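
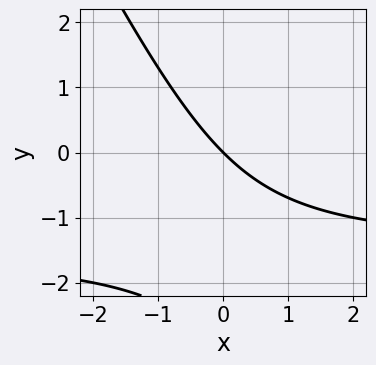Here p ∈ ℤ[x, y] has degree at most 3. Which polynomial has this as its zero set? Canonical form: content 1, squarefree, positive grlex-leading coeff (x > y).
(a) The degree is 2 — the shape is more complex than any degree-1 curve.
(b) Reading off the gridlines: one y-axis crossing is at y = 0; it meets the x-axis at x = 0 (among the integer gridlines).
(c) Solving for integer coefficients yields p as stated.

2*x*y + y^2 + 3*x + 3*y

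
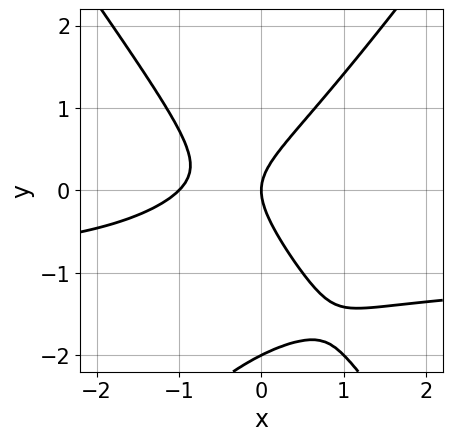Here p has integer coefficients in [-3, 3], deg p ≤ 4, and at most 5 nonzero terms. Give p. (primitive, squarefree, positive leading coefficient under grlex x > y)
2*x^2*y - y^3 + 2*x^2 - 2*y^2 + 2*x

First, the degree is 3 — a generic line meets the curve in up to 3 points.
Then, reading off the gridlines: among the integer gridlines, it crosses the y-axis at y ∈ {-2, 0}; the x-axis gridline crossings are at x ∈ {-1, 0}.
Finally, solving for integer coefficients yields p as stated.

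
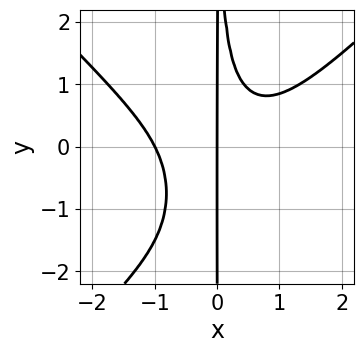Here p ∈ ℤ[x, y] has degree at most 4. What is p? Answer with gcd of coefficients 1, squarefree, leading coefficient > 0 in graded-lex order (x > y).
2*x^4 - 2*x^2*y^2 - 3*x^2*y + 2*x

(a) deg p = 4.
(b) Against the integer gridlines: the visible y-axis segment lies entirely on the curve; among the integer gridlines, it crosses the x-axis at x ∈ {-1, 0}.
(c) Putting this together gives p.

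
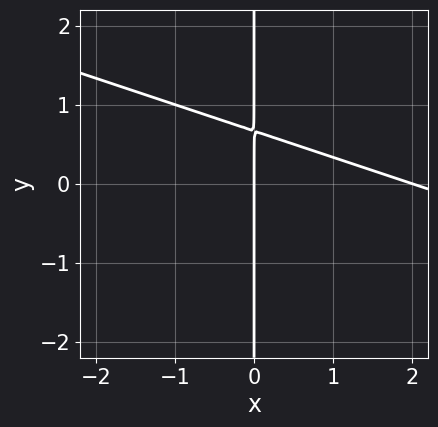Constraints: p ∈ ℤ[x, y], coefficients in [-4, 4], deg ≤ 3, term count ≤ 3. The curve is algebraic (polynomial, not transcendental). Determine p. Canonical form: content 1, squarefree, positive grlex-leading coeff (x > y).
x^2 + 3*x*y - 2*x

(a) The degree is 2 — the shape is more complex than any degree-1 curve.
(b) Checking where it meets the axes: the x-axis gridline crossings are at x ∈ {0, 2}; every point of the y-axis in the box is on the curve.
(c) These observations pin down the coefficients.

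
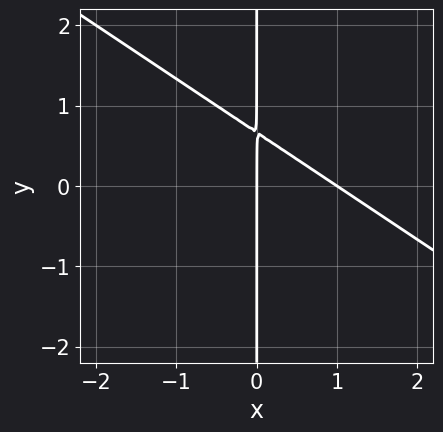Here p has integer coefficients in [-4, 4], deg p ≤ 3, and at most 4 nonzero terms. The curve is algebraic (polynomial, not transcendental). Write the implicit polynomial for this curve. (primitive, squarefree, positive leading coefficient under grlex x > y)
First, degree: the shape is more complex than any degree-1 curve, so deg p = 2.
Next, against the integer gridlines: the x-axis gridline crossings are at x ∈ {0, 1}; every point of the y-axis in the box is on the curve.
Finally, these observations pin down the coefficients.

2*x^2 + 3*x*y - 2*x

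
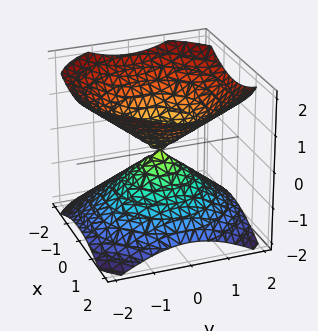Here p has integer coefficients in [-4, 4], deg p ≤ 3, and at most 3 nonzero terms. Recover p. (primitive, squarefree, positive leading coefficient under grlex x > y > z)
The picture has 2 separate pieces. Treating them together as one polynomial.
deg p = 2. A double cone through the origin; a quadric.
Symmetries: it's symmetric under z → −z, forcing even powers of z; the z-axis is an axis of rotation, so x and y enter only as x² + y².
Observable constraints: it crosses the x-axis at the gridline x = 0; a circular section at z = -1 has radius between 1 and 2.
These observations pin down the coefficients.

2*x^2 + 2*y^2 - 3*z^2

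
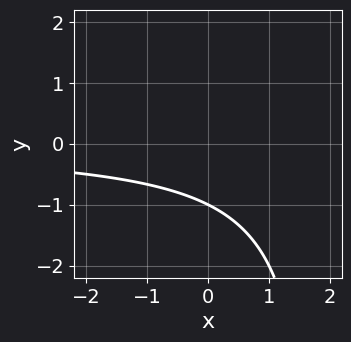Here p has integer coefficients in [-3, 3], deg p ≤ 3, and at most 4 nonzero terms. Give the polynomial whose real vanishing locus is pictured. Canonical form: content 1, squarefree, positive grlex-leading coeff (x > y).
(a) Degree: a generic line meets the curve in up to 2 points, so deg p = 2.
(b) From the visible intercepts: no x-intercept at any integer in the box; it meets the y-axis at y = -1 (among the integer gridlines).
(c) Solving for integer coefficients yields p as stated.

x*y - 2*y - 2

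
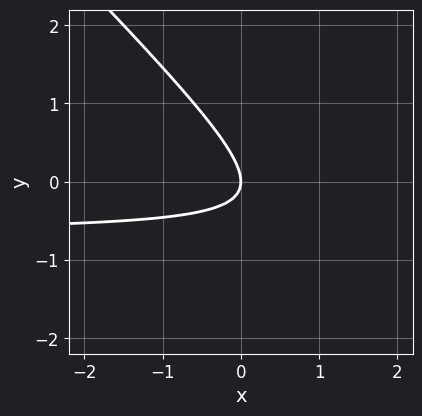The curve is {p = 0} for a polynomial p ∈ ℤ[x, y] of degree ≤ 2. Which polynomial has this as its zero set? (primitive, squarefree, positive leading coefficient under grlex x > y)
3*x*y + 3*y^2 + 2*x

First, degree: a generic line meets the curve in up to 2 points, so deg p = 2.
Then, from the axis intercepts and sections: one x-axis crossing is at x = 0; it crosses the y-axis at the gridline y = 0.
Finally, fitting integer coefficients to these (and the overall shape) gives p.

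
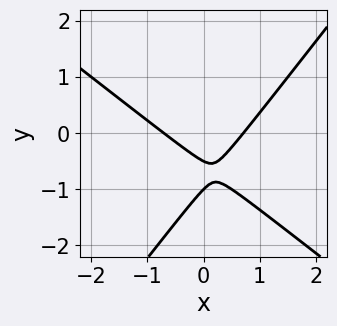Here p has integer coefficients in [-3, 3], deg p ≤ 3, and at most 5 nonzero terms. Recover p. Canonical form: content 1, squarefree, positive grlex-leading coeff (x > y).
Degree: the shape is more complex than any degree-1 curve, so deg p = 2.
Against the integer gridlines: it crosses the y-axis at the gridline y = -1.
These observations pin down the coefficients.

2*x^2 + x*y - 2*y^2 - 3*y - 1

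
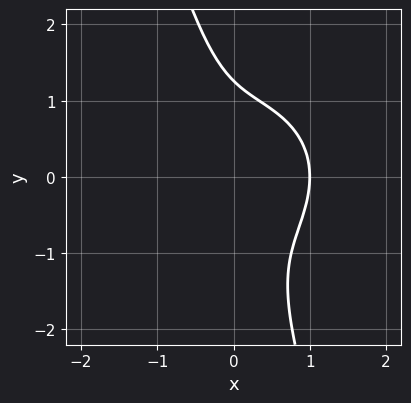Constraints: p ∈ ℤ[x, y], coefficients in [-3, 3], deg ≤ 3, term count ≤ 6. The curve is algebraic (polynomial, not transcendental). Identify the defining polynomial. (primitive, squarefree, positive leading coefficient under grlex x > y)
3*x^3 + 3*x*y^2 + y^3 - x^2 - 2

(a) Degree: a generic line meets the curve in up to 3 points, so deg p = 3.
(b) From the visible intercepts: one x-axis crossing is at x = 1.
(c) Together with the visible shape, these determine p as stated.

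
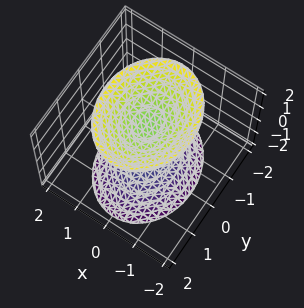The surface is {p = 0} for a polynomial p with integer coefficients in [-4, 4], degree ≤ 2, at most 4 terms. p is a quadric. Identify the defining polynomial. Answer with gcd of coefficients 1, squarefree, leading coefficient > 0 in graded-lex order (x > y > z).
1. There are 2 components. Treating them together as one polynomial.
2. The degree is 2 — two sheets facing apart; a quadric.
3. Symmetries: it's symmetric under y → −y, forcing even powers of y; it's symmetric under z → −z, forcing even powers of z; the x ↦ −x reflection is a symmetry, so x appears only in even powers.
4. Reading off the gridlines: the surface avoids every integer x-axis point in the box; no y-intercept at any integer in the box.
5. Solving for integer coefficients yields p as stated.

3*x^2 + 2*y^2 - 2*z^2 + 3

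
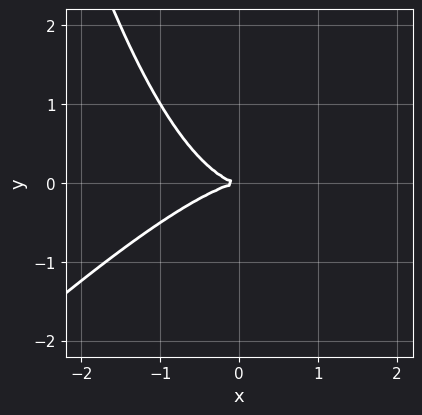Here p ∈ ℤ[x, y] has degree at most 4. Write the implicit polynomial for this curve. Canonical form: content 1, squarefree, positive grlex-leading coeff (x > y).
Degree: the shape is more complex than any degree-2 curve, so deg p = 3.
From the axis intercepts and sections: it crosses the y-axis at the gridline y = 0; it meets the x-axis at x = 0 (among the integer gridlines).
Together with the visible shape, these determine p as stated.

x^3 - x^2*y + 2*y^2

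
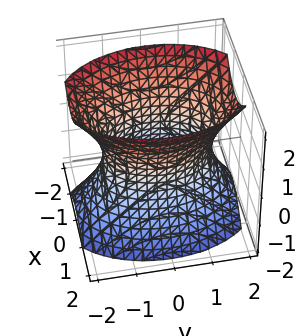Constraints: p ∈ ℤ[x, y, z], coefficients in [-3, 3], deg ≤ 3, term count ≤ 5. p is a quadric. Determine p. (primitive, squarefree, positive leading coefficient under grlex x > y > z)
2*x^2 + y^2 - z^2 - 2

(a) Degree: one connected sheet with a waist; a quadric, so deg p = 2.
(b) Symmetries: the x ↦ −x reflection is a symmetry, so x appears only in even powers; the z ↦ −z reflection is a symmetry, so z appears only in even powers; it's symmetric under y → −y, forcing even powers of y.
(c) Checking where it meets the axes: it misses every integer gridline on the z-axis; the x-axis gridline crossings are at x ∈ {-1, 1}.
(d) Putting this together gives p.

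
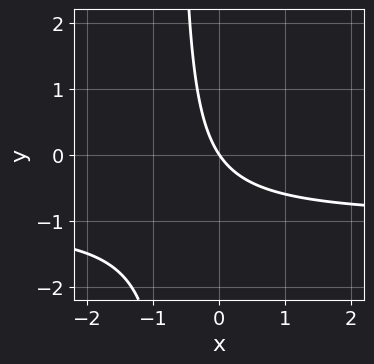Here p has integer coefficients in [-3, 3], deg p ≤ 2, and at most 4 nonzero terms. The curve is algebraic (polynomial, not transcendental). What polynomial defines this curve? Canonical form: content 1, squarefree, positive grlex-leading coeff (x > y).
The degree is 2 — the shape is more complex than any degree-1 curve.
Reading off the gridlines: it crosses the y-axis at the gridline y = 0; one x-axis crossing is at x = 0.
Together with the visible shape, these determine p as stated.

3*x*y + 3*x + 2*y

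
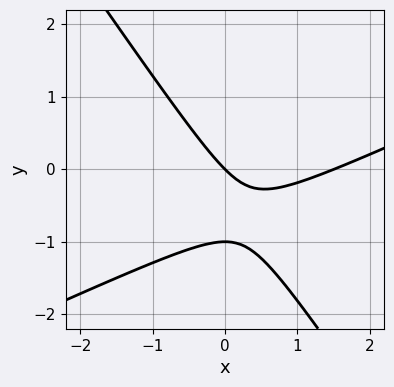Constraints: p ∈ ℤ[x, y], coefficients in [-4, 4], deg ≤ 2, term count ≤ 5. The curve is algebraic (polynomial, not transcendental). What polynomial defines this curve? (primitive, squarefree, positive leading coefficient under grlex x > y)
First, degree: no degree-1 curve has this shape, so deg p = 2.
Then, reading off the gridlines: one x-axis crossing is at x = 0; the y-axis gridline crossings are at y ∈ {-1, 0}.
Finally, the integer polynomial consistent with all of this is the stated p.

2*x^2 - 3*x*y - 3*y^2 - 3*x - 3*y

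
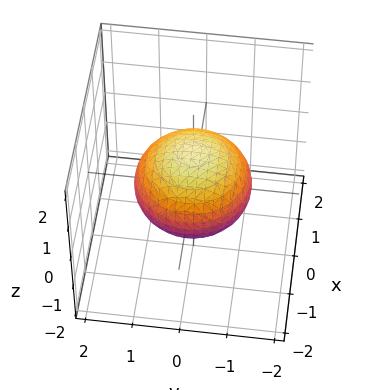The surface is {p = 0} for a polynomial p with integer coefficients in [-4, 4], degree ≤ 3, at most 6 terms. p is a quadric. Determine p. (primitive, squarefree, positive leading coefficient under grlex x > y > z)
deg p = 2.
Symmetries: the z-axis is an axis of rotation, so x and y enter only as x² + y²; it's symmetric under z → −z, forcing even powers of z.
Against the integer gridlines: a circular section at z = 0 has radius between 1 and 2; the z-axis gridline crossings are at z ∈ {-1, 1}.
These observations pin down the coefficients.

2*x^2 + 2*y^2 + 3*z^2 - 3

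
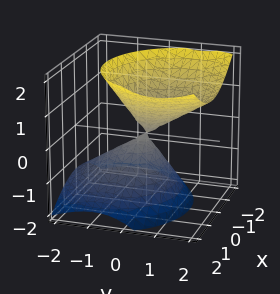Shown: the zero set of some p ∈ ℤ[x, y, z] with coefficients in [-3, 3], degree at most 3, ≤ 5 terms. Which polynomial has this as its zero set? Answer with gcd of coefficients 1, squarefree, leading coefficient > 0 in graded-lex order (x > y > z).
x^2 + y^2 - y*z - z^2

deg p = 2. A generic line meets the surface in up to 2 points.
Reading off the gridlines: it crosses the x-axis at the gridline x = 0; it crosses the z-axis at the gridline z = 0; one y-axis crossing is at y = 0.
Fitting integer coefficients to these (and the overall shape) gives p.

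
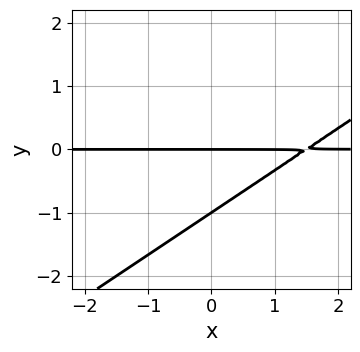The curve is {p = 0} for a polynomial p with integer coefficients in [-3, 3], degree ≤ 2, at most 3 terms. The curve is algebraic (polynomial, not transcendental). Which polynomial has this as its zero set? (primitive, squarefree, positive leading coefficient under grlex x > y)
2*x*y - 3*y^2 - 3*y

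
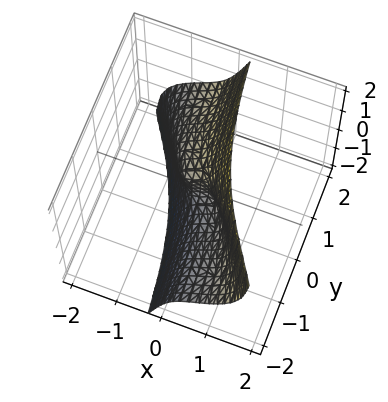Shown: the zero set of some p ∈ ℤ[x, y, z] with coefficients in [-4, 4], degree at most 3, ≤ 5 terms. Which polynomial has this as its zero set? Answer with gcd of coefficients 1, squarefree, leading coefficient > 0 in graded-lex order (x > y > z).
2*x^3 + 3*x*y*z + 3*x*z^2 - z^3 + y

(a) deg p = 3. The shape is more complex than any degree-2 surface.
(b) Observable constraints: it meets the y-axis at y = 0 (among the integer gridlines); it crosses the z-axis at the gridline z = 0; it crosses the x-axis at the gridline x = 0.
(c) Putting this together gives p.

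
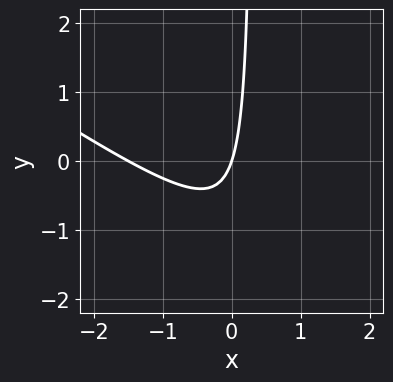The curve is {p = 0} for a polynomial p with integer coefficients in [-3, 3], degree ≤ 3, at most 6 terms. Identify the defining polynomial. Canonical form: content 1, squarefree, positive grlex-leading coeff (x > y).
2*x^2 + 3*x*y + 3*x - y

deg p = 2. No degree-1 curve has this shape.
From the axis intercepts and sections: it crosses the y-axis at the gridline y = 0; it meets the x-axis at x = 0 (among the integer gridlines).
Together with the visible shape, these determine p as stated.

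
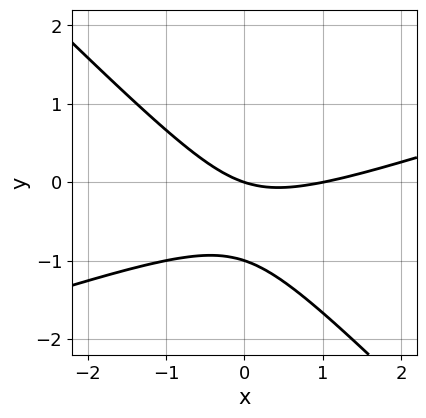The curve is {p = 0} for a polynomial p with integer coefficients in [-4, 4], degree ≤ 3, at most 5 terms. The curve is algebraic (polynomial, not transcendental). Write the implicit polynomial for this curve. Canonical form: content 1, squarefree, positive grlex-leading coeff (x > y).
x^2 - 2*x*y - 3*y^2 - x - 3*y

(a) Degree: the shape is more complex than any degree-1 curve, so deg p = 2.
(b) Against the integer gridlines: among the integer gridlines, it crosses the y-axis at y ∈ {-1, 0}; among the integer gridlines, it crosses the x-axis at x ∈ {0, 1}.
(c) Fitting integer coefficients to these (and the overall shape) gives p.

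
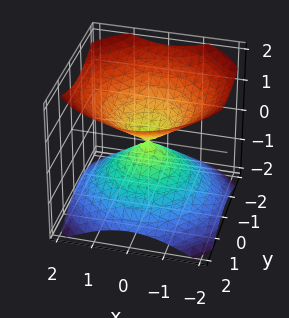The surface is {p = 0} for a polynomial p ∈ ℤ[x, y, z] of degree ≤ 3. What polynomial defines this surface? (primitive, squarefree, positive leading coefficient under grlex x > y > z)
2*x^2 + 2*y^2 - 3*z^2

First, I count 2 distinct pieces. Treating them together as one polynomial.
Next, deg p = 2. A double cone through the origin; a quadric.
Next, symmetries: the z ↦ −z reflection is a symmetry, so z appears only in even powers; the z-axis is an axis of rotation, so x and y enter only as x² + y².
Next, observable constraints: it meets the y-axis at y = 0 (among the integer gridlines); a circular section at z = -1 has radius between 1 and 2; it meets the x-axis at x = 0 (among the integer gridlines); it crosses the z-axis at the gridline z = 0.
Finally, solving for integer coefficients yields p as stated.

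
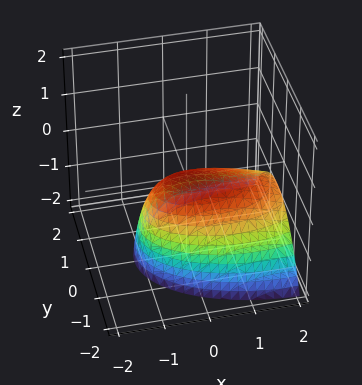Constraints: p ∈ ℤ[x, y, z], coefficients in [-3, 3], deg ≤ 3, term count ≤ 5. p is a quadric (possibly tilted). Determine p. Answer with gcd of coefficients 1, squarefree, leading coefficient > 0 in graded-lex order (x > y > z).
x^2 + 2*x*z + 3*y^2 + 3*z

deg p = 2. The shape is more complex than any degree-1 surface.
Observable constraints: one y-axis crossing is at y = 0; one z-axis crossing is at z = 0.
These observations pin down the coefficients.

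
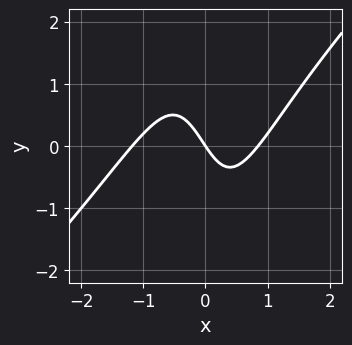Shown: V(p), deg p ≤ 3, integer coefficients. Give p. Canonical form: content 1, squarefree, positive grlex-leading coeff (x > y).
(a) Degree: no degree-2 curve has this shape, so deg p = 3.
(b) Reading off the gridlines: one x-axis crossing is at x = 0; one y-axis crossing is at y = 0.
(c) The integer polynomial consistent with all of this is the stated p.

3*x^3 - 3*x^2*y + x^2 - 3*x - 2*y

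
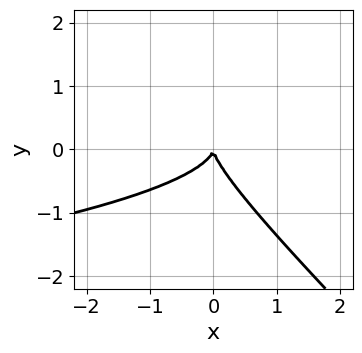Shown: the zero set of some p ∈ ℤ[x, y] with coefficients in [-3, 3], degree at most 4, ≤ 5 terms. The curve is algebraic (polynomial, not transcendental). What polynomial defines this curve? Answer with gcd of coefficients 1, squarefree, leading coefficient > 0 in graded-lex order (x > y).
3*x*y^2 + 3*y^3 + 2*x^2

1. deg p = 3. The shape is more complex than any degree-2 curve.
2. From the axis intercepts and sections: it crosses the y-axis at the gridline y = 0; it meets the x-axis at x = 0 (among the integer gridlines).
3. Together with the visible shape, these determine p as stated.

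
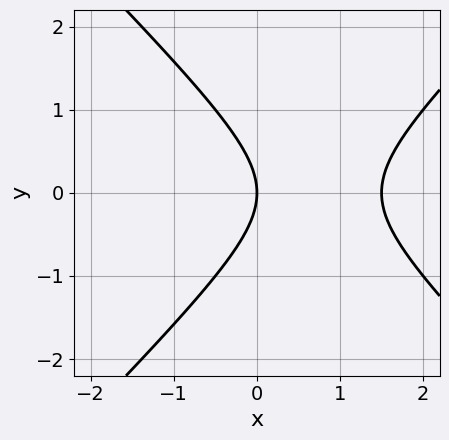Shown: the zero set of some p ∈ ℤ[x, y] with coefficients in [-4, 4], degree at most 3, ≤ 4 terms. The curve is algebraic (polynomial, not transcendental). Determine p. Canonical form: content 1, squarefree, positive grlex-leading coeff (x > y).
2*x^2 - 2*y^2 - 3*x

The degree is 2 — a generic line meets the curve in up to 2 points.
Symmetries: it's symmetric under y → −y, forcing even powers of y.
From the visible intercepts: one y-axis crossing is at y = 0; one x-axis crossing is at x = 0.
Fitting integer coefficients to these (and the overall shape) gives p.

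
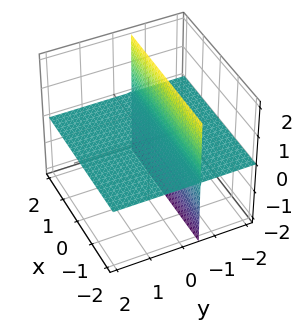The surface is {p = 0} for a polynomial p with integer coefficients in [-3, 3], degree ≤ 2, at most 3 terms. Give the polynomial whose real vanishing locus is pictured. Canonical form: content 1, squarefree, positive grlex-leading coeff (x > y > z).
I count 2 distinct pieces.
Degree: no degree-1 surface has this shape, so deg p = 2.
Observable constraints: every point of the x-axis in the box is on the surface; it meets the z-axis at z = 0 (among the integer gridlines); the visible y-axis segment lies entirely on the surface.
Assembling these constraints gives the stated polynomial.

2*y*z + z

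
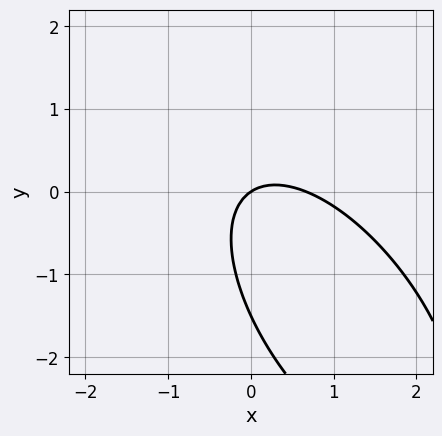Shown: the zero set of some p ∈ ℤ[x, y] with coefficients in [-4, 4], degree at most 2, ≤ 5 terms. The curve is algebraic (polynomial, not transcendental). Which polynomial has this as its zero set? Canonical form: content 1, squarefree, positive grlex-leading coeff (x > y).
3*x^2 + 3*x*y + 2*y^2 - 2*x + 3*y

1. deg p = 2. No degree-1 curve has this shape.
2. Observable constraints: it meets the x-axis at x = 0 (among the integer gridlines); one y-axis crossing is at y = 0.
3. Putting this together gives p.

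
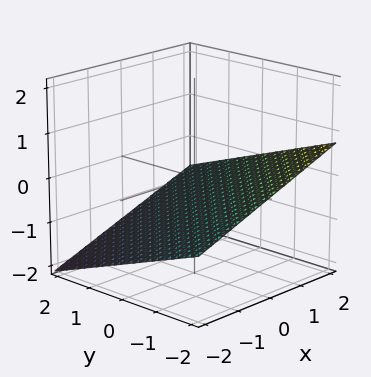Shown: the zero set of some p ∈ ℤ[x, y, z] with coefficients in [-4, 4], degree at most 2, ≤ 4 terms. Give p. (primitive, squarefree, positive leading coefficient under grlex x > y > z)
First, degree: the surface is flat (a plane), so deg p = 1.
Then, from the axis intercepts and sections: one y-axis crossing is at y = -2; one x-axis crossing is at x = 2.
Finally, the integer polynomial consistent with all of this is the stated p.

x - y - 3*z - 2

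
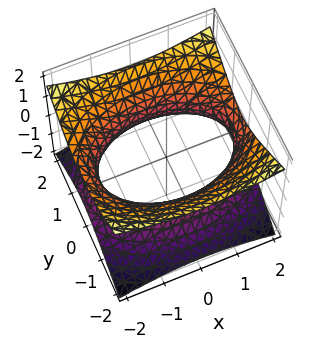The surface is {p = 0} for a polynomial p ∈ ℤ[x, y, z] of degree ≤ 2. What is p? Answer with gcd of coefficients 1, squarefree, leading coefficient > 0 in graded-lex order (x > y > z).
The degree is 2 — one connected sheet with a waist; a quadric.
Symmetries: the y ↦ −y reflection is a symmetry, so y appears only in even powers; it's symmetric under z → −z, forcing even powers of z; it's symmetric under x → −x, forcing even powers of x.
Observable constraints: the surface avoids every integer z-axis point in the box.
The integer polynomial consistent with all of this is the stated p.

x^2 + 2*y^2 - 3*z^2 - 3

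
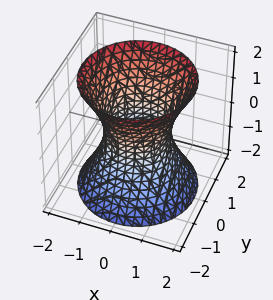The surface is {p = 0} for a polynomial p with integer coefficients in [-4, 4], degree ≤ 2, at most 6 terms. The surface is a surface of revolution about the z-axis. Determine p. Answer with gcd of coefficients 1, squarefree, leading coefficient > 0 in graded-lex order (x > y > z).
1. The degree is 2 — no degree-1 surface has this shape.
2. Symmetry: the z-axis is an axis of rotation, so x and y enter only as x² + y².
3. Reading off the gridlines: no z-intercept at any integer in the box; the x-axis gridline crossings are at x ∈ {-1, 1}.
4. Solving for integer coefficients yields p as stated.

2*x^2 + 2*y^2 - z^2 - 2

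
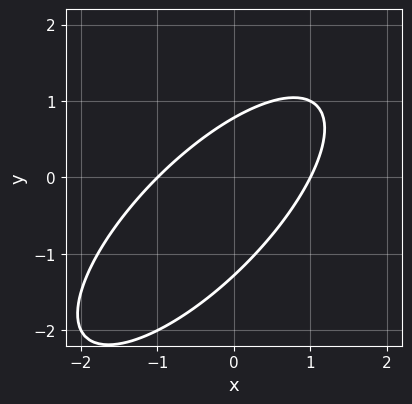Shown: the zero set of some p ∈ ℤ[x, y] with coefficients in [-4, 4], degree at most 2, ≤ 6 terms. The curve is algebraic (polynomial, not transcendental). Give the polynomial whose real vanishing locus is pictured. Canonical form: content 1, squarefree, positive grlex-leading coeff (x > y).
2*x^2 - 3*x*y + 2*y^2 + y - 2

deg p = 2.
From the visible intercepts: the x-axis gridline crossings are at x ∈ {-1, 1}.
The integer polynomial consistent with all of this is the stated p.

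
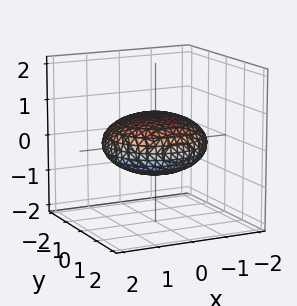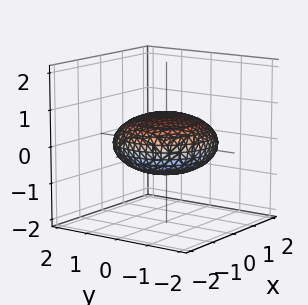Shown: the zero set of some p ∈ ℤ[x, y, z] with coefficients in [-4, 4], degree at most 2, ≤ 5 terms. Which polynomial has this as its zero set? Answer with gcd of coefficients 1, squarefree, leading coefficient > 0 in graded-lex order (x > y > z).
x^2 + y^2 + 3*z^2 - 2

(a) The degree is 2 — bounded and convex; a quadric.
(b) Symmetries: the surface is invariant under rotation about z: p = q(x² + y², z); the z ↦ −z reflection is a symmetry, so z appears only in even powers.
(c) Checking where it meets the axes: a circular section at z = 0 has radius between 1 and 2.
(d) Assembling these constraints gives the stated polynomial.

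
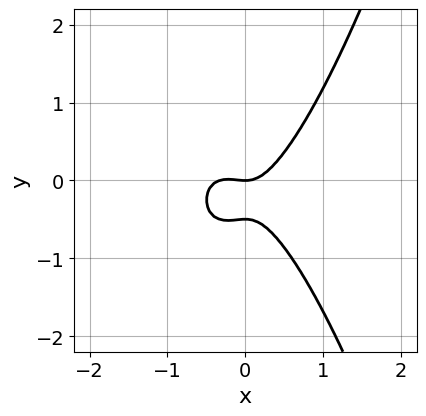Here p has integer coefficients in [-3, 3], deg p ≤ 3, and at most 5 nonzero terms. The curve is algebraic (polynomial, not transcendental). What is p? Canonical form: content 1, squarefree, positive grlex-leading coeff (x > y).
1. The degree is 3 — no degree-2 curve has this shape.
2. From the visible intercepts: one y-axis crossing is at y = 0; one x-axis crossing is at x = 0.
3. Assembling these constraints gives the stated polynomial.

3*x^3 + x^2 - 2*y^2 - y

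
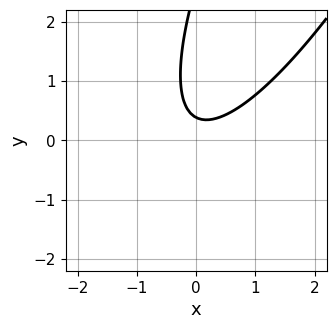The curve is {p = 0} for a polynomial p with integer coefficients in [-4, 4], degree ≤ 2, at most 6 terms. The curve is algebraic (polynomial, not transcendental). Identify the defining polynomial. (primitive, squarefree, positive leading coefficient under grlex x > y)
deg p = 2.
Checking where it meets the axes: it misses every integer gridline on the x-axis.
The integer polynomial consistent with all of this is the stated p.

3*x^2 - 3*x*y + y^2 - 3*y + 1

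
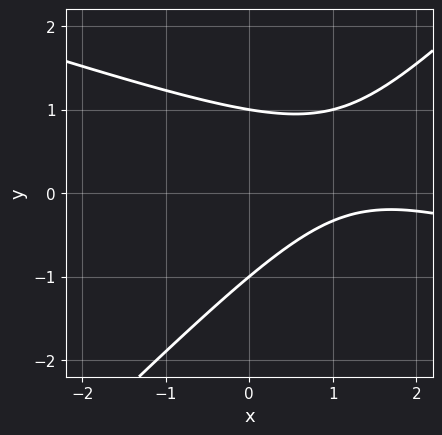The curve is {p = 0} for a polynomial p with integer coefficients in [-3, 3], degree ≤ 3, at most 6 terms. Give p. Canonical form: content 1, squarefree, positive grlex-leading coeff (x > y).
x^2 + 2*x*y - 3*y^2 - 3*x + 3

The degree is 2 — no degree-1 curve has this shape.
From the visible intercepts: the y-axis gridline crossings are at y ∈ {-1, 1}; the curve avoids every integer x-axis point in the box.
Putting this together gives p.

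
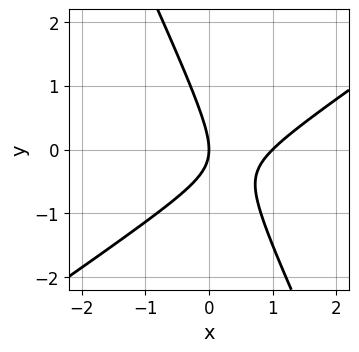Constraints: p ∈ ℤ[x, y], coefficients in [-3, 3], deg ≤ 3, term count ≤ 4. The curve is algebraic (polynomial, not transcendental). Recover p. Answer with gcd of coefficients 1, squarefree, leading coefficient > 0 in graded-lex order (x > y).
(a) The degree is 2 — a generic line meets the curve in up to 2 points.
(b) Checking where it meets the axes: the x-axis gridline crossings are at x ∈ {0, 1}; it crosses the y-axis at the gridline y = 0.
(c) These observations pin down the coefficients.

3*x^2 - 3*x*y - 2*y^2 - 3*x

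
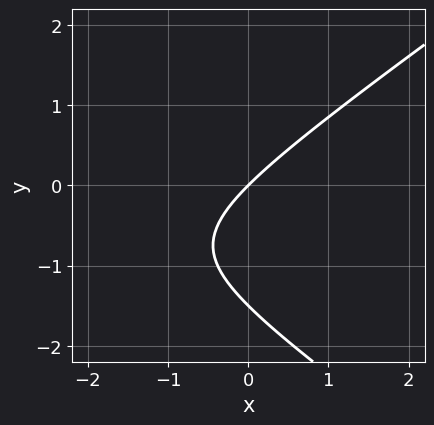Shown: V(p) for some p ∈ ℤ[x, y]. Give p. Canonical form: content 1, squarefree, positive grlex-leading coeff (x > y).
1. Degree: the shape is more complex than any degree-1 curve, so deg p = 2.
2. Observable constraints: one x-axis crossing is at x = 0; it meets the y-axis at y = 0 (among the integer gridlines).
3. Fitting integer coefficients to these (and the overall shape) gives p.

x^2 - 2*y^2 + 3*x - 3*y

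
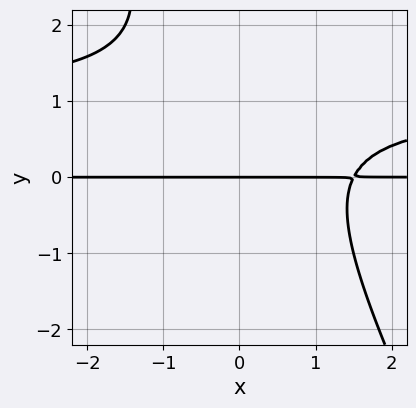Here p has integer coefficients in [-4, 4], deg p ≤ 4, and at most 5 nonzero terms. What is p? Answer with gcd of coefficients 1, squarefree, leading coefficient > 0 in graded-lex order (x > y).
2*x*y^2 + y^3 - 2*x*y - 2*y^2 + 3*y

Degree: no degree-2 curve has this shape, so deg p = 3.
Against the integer gridlines: it crosses the y-axis at the gridline y = 0; every point of the x-axis in the box is on the curve.
Putting this together gives p.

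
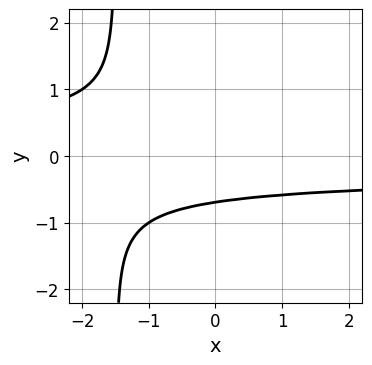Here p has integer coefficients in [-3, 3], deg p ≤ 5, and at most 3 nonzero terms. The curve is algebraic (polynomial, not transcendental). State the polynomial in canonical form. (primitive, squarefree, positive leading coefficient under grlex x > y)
(a) deg p = 4.
(b) Against the integer gridlines: it misses every integer gridline on the x-axis.
(c) Solving for integer coefficients yields p as stated.

2*x*y^3 + 3*y^3 + 1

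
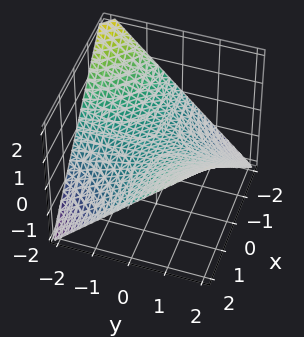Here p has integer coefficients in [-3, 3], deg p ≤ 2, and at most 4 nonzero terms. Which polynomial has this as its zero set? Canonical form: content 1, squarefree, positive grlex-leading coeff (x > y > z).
(a) deg p = 2.
(b) From the axis intercepts and sections: it crosses the z-axis at the gridline z = 0; every point of the y-axis in the box is on the surface; the visible x-axis segment lies entirely on the surface.
(c) Matching integer coefficients to the picture gives p.

x*y - 2*z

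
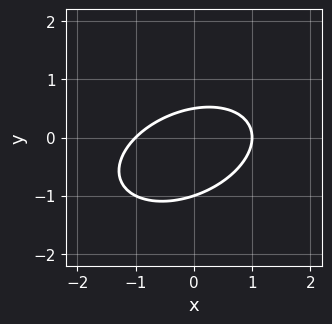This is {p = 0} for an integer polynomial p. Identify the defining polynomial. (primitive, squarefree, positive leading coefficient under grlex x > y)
x^2 - x*y + 2*y^2 + y - 1

deg p = 2. No degree-1 curve has this shape.
Observable constraints: one y-axis crossing is at y = -1; the x-axis gridline crossings are at x ∈ {-1, 1}.
These observations pin down the coefficients.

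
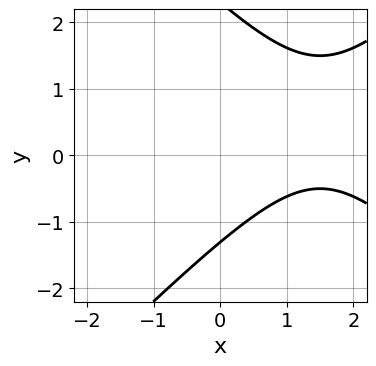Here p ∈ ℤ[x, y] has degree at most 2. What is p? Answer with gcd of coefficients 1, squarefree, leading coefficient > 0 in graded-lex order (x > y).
deg p = 2.
From the axis intercepts and sections: no x-intercept at any integer in the box.
Together with the visible shape, these determine p as stated.

x^2 - y^2 - 3*x + y + 3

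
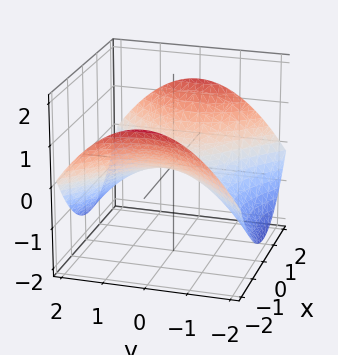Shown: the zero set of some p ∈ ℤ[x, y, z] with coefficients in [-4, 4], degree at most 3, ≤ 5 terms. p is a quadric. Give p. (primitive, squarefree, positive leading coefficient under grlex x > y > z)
x^2 - y^2 - 3*z

First, the degree is 2 — a saddle surface; a quadric.
Next, symmetries: it's symmetric under y → −y, forcing even powers of y; it's symmetric under x → −x, forcing even powers of x.
Then, from the visible intercepts: it crosses the z-axis at the gridline z = 0; one x-axis crossing is at x = 0.
Finally, these observations pin down the coefficients.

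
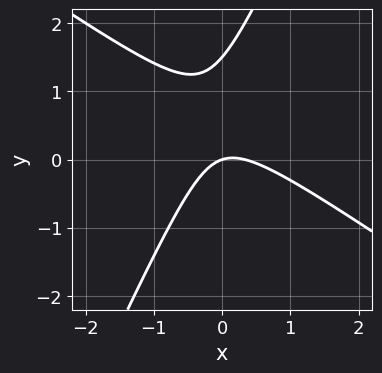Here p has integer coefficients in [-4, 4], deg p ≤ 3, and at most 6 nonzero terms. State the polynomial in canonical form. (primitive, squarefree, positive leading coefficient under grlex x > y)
3*x^2 + 3*x*y - 2*y^2 - x + 3*y

1. deg p = 2. A generic line meets the curve in up to 2 points.
2. Reading off the gridlines: it meets the x-axis at x = 0 (among the integer gridlines); it meets the y-axis at y = 0 (among the integer gridlines).
3. Solving for integer coefficients yields p as stated.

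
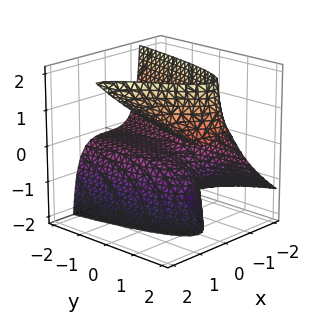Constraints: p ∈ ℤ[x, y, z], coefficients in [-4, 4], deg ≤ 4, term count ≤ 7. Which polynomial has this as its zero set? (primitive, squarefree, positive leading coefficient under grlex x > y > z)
2*x^3 - 3*x^2*z - 2*y*z + 3*z + 1

(a) The degree is 3 — a generic line meets the surface in up to 3 points.
(b) Reading off the gridlines: the surface avoids every integer y-axis point in the box.
(c) Fitting integer coefficients to these (and the overall shape) gives p.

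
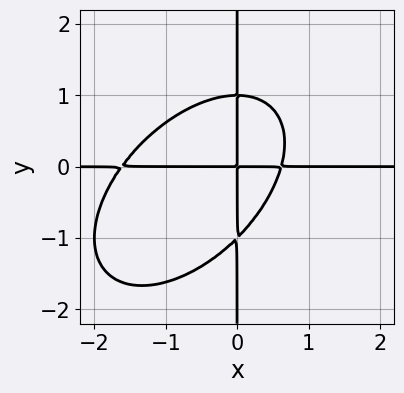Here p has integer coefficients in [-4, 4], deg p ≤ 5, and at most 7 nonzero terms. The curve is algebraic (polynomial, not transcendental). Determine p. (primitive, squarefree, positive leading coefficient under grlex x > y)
x^3*y - x^2*y^2 + x*y^3 + x^2*y - x*y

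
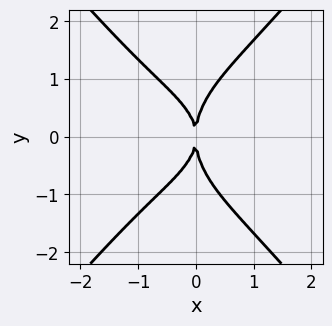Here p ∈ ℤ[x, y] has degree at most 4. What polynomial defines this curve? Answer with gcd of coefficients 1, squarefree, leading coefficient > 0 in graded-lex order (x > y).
2*x^4 - y^4 + x*y^2 + 3*x^2

(a) deg p = 4. The shape is more complex than any degree-3 curve.
(b) Symmetries: the y ↦ −y reflection is a symmetry, so y appears only in even powers.
(c) Reading off the gridlines: it meets the y-axis at y = 0 (among the integer gridlines); one x-axis crossing is at x = 0.
(d) Assembling these constraints gives the stated polynomial.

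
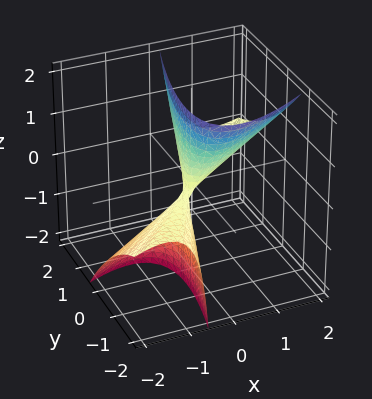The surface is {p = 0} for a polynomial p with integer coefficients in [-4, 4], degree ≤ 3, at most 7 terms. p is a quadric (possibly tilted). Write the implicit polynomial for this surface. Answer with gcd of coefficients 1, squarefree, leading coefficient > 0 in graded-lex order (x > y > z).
2*x^2 - 3*x*y - 3*x*z + y^2 - z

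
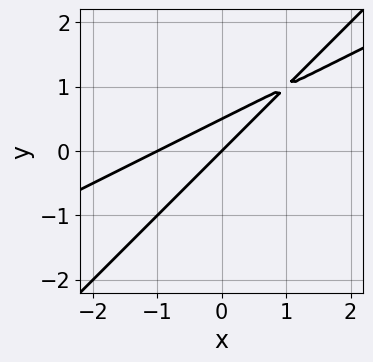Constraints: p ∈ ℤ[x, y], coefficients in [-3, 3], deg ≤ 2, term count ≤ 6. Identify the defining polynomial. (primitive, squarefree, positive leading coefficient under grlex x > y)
x^2 - 3*x*y + 2*y^2 + x - y

1. Degree: the shape is more complex than any degree-1 curve, so deg p = 2.
2. From the visible intercepts: among the integer gridlines, it crosses the x-axis at x ∈ {-1, 0}; it meets the y-axis at y = 0 (among the integer gridlines).
3. These observations pin down the coefficients.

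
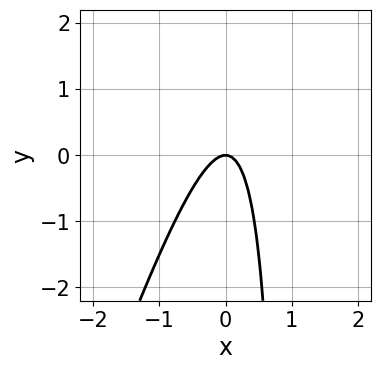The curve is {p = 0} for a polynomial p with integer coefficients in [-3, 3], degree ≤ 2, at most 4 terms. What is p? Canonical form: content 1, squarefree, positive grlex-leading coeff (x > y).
1. deg p = 2. No degree-1 curve has this shape.
2. Checking where it meets the axes: it crosses the x-axis at the gridline x = 0; it meets the y-axis at y = 0 (among the integer gridlines).
3. The integer polynomial consistent with all of this is the stated p.

3*x^2 - x*y + y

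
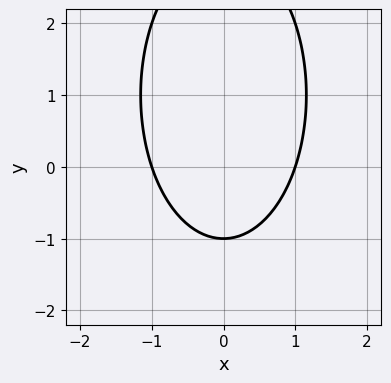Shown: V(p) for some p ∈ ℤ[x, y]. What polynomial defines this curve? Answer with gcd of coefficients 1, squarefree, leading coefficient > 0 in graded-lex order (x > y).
3*x^2 + y^2 - 2*y - 3

1. deg p = 2. A generic line meets the curve in up to 2 points.
2. Symmetries: it's symmetric under x → −x, forcing even powers of x.
3. Observable constraints: it crosses the y-axis at the gridline y = -1; among the integer gridlines, it crosses the x-axis at x ∈ {-1, 1}.
4. Assembling these constraints gives the stated polynomial.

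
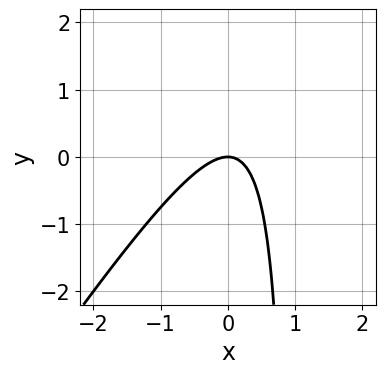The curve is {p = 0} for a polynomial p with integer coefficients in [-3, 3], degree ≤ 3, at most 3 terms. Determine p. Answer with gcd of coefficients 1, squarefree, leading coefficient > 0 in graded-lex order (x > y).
Degree: a generic line meets the curve in up to 2 points, so deg p = 2.
Observable constraints: it crosses the x-axis at the gridline x = 0; one y-axis crossing is at y = 0.
Matching integer coefficients to the picture gives p.

3*x^2 - 2*x*y + 2*y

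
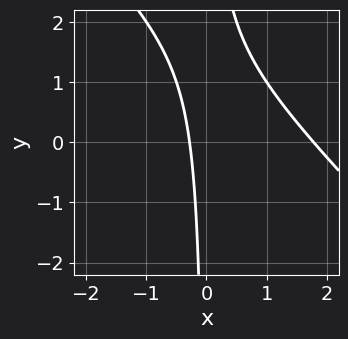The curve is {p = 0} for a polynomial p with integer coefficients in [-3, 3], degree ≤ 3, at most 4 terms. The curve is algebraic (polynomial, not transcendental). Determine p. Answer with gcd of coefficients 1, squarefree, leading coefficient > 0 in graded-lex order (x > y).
(a) deg p = 2. The shape is more complex than any degree-1 curve.
(b) From the axis intercepts and sections: it misses every integer gridline on the y-axis.
(c) These observations pin down the coefficients.

2*x^2 + 2*x*y - 3*x - 1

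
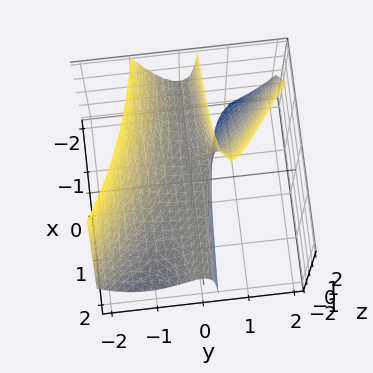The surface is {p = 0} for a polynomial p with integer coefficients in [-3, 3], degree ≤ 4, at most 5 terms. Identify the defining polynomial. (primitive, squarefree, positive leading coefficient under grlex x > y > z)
2*x*y^2 + 2*y^3 - 2*y*z + z

(a) The degree is 3 — no degree-2 surface has this shape.
(b) Checking where it meets the axes: one y-axis crossing is at y = 0; one z-axis crossing is at z = 0; every point of the x-axis in the box is on the surface.
(c) Assembling these constraints gives the stated polynomial.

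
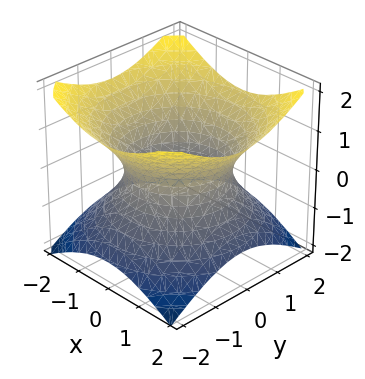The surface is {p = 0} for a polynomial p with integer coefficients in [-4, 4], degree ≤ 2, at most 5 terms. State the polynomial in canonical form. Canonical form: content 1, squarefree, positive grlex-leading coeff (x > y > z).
The degree is 2 — a generic line meets the surface in up to 2 points.
Symmetry: the z-axis is an axis of rotation, so x and y enter only as x² + y².
From the visible intercepts: a circular section at z = -1 has radius between 1 and 2; no z-intercept at any integer in the box.
These observations pin down the coefficients.

2*x^2 + 2*y^2 - 3*z^2 - 3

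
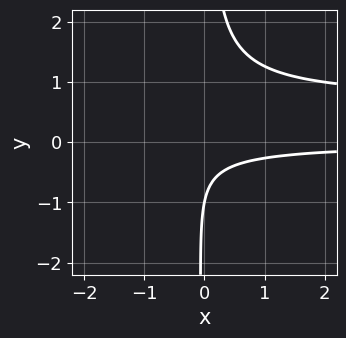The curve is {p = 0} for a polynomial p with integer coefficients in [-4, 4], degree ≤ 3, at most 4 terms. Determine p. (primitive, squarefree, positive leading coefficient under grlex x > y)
3*x*y^2 - 2*x*y - y - 1

(a) Degree: the shape is more complex than any degree-2 curve, so deg p = 3.
(b) Reading off the gridlines: the curve avoids every integer x-axis point in the box; it meets the y-axis at y = -1 (among the integer gridlines).
(c) Solving for integer coefficients yields p as stated.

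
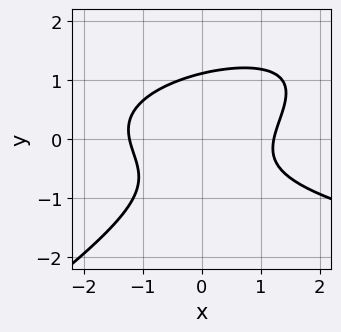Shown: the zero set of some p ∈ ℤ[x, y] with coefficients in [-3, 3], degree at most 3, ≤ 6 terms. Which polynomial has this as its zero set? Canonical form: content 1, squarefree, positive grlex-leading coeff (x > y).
First, degree: the shape is more complex than any degree-2 curve, so deg p = 3.
Finally, putting this together gives p.

2*x*y^2 - 3*y^3 - 2*x^2 + y + 3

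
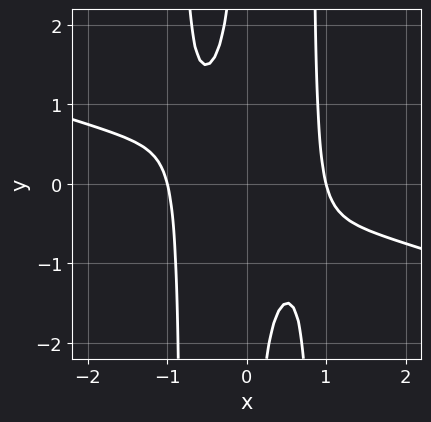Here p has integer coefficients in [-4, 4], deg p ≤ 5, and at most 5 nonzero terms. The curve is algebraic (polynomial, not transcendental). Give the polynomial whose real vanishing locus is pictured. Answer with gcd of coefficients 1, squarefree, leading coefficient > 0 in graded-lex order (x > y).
x^4 + 3*x^3*y - 2*x*y - 1

(a) Degree: the shape is more complex than any degree-3 curve, so deg p = 4.
(b) Against the integer gridlines: it misses every integer gridline on the y-axis; the x-axis gridline crossings are at x ∈ {-1, 1}.
(c) Assembling these constraints gives the stated polynomial.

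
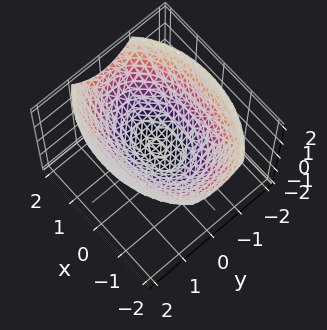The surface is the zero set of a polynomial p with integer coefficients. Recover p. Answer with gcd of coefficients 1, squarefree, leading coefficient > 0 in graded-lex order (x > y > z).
x^2 + 2*y^2 - 3*z

(a) Degree: a single bowl opening along one axis; a quadric, so deg p = 2.
(b) Symmetries: it's symmetric under y → −y, forcing even powers of y; it's symmetric under x → −x, forcing even powers of x.
(c) Checking where it meets the axes: one y-axis crossing is at y = 0; one z-axis crossing is at z = 0; one x-axis crossing is at x = 0.
(d) Fitting integer coefficients to these (and the overall shape) gives p.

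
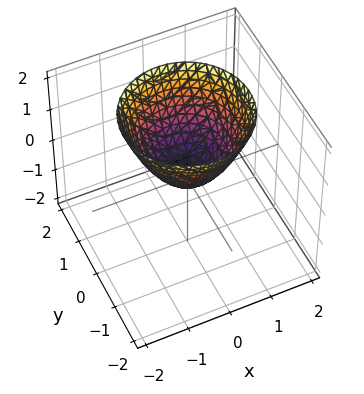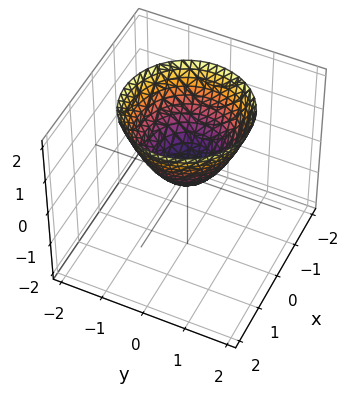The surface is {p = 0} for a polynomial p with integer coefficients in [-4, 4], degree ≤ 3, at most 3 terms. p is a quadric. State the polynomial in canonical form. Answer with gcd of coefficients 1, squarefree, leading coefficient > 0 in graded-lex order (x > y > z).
x^2 + y^2 - z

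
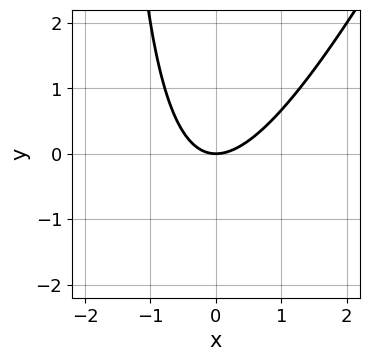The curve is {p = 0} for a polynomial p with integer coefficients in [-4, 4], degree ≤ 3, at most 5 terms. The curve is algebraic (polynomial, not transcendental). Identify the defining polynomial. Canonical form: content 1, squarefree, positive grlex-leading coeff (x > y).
2*x^2 - x*y - 2*y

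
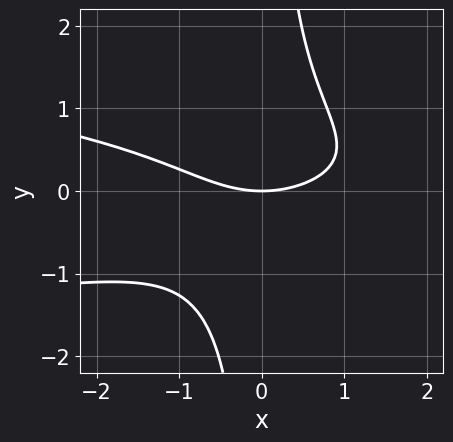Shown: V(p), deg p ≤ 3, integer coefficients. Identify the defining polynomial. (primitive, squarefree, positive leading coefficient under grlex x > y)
1. The degree is 3 — no degree-2 curve has this shape.
2. Reading off the gridlines: it meets the x-axis at x = 0 (among the integer gridlines); it crosses the y-axis at the gridline y = 0.
3. Putting this together gives p.

3*x*y^2 + x^2 - 3*y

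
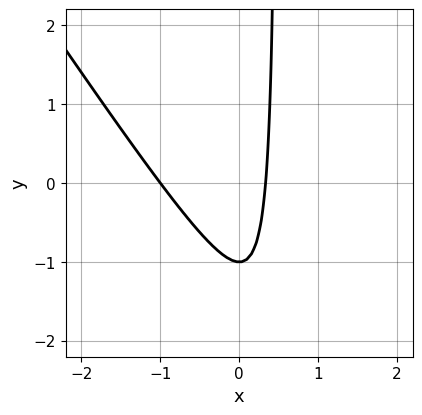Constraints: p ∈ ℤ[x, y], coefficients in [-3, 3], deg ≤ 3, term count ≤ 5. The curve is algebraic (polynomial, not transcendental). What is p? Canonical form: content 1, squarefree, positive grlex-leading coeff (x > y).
3*x^2 + 2*x*y + 2*x - y - 1

(a) The degree is 2 — a generic line meets the curve in up to 2 points.
(b) Against the integer gridlines: it meets the x-axis at x = -1 (among the integer gridlines); it meets the y-axis at y = -1 (among the integer gridlines).
(c) Putting this together gives p.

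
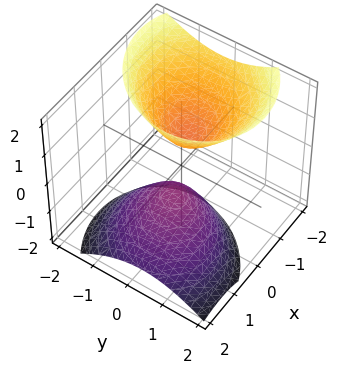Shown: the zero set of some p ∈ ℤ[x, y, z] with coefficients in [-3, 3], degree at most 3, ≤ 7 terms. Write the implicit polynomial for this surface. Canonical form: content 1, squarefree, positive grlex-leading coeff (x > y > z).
The picture has 2 separate pieces. Treating them together as one polynomial.
The degree is 2 — the shape is more complex than any degree-1 surface.
From the axis intercepts and sections: no y-intercept at any integer in the box; the surface avoids every integer x-axis point in the box.
Fitting integer coefficients to these (and the overall shape) gives p.

3*x^2 - x*y + 3*x*z + 3*y^2 - 2*z^2 + 1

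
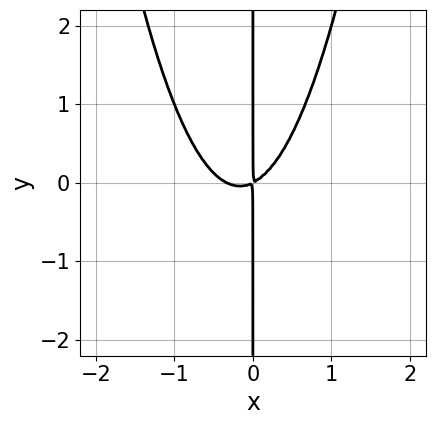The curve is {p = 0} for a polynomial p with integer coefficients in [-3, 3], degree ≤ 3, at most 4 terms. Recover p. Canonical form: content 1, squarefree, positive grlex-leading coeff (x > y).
3*x^3 + x^2 - 2*x*y

First, the degree is 3 — a generic line meets the curve in up to 3 points.
Next, checking where it meets the axes: every point of the y-axis in the box is on the curve.
Finally, the integer polynomial consistent with all of this is the stated p.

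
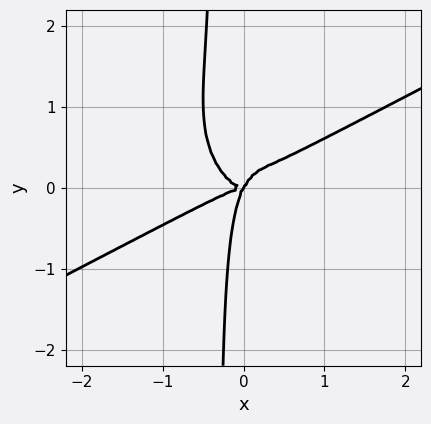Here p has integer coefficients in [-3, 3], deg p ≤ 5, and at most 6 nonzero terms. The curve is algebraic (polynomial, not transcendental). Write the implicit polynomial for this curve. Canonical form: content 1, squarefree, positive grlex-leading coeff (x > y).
2*x^4 - 3*x^3*y - 3*x*y^3 + 2*x*y^2 - y^3

First, deg p = 4. A generic line meets the curve in up to 4 points.
Then, from the visible intercepts: it crosses the x-axis at the gridline x = 0; one y-axis crossing is at y = 0.
Finally, solving for integer coefficients yields p as stated.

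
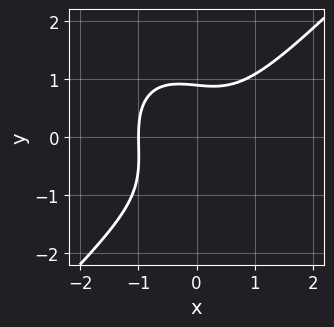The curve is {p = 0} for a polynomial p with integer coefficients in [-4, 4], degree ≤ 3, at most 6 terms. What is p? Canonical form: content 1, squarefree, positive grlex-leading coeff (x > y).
3*x^3 - x*y^2 - 2*y^3 - 2*y^2 + 3

1. The degree is 3 — a generic line meets the curve in up to 3 points.
2. Checking where it meets the axes: one x-axis crossing is at x = -1.
3. Together with the visible shape, these determine p as stated.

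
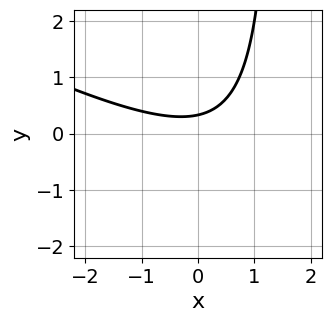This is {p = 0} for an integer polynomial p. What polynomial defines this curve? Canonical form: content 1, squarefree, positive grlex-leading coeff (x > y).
First, degree: no degree-1 curve has this shape, so deg p = 2.
Then, from the visible intercepts: no x-intercept at any integer in the box.
Finally, together with the visible shape, these determine p as stated.

x^2 + 2*x*y - 3*y + 1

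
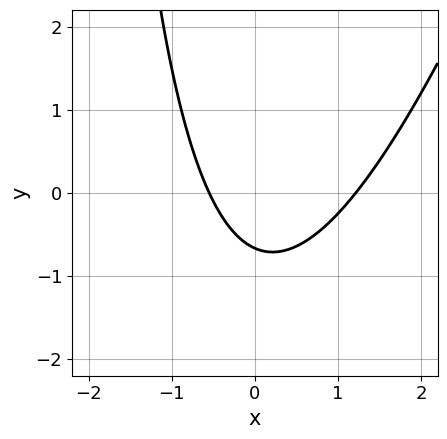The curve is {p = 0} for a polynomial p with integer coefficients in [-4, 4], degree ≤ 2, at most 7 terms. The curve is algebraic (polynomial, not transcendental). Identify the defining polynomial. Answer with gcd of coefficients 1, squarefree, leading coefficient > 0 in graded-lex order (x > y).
1. Degree: no degree-1 curve has this shape, so deg p = 2.
2. Putting this together gives p.

3*x^2 - x*y - 2*x - 3*y - 2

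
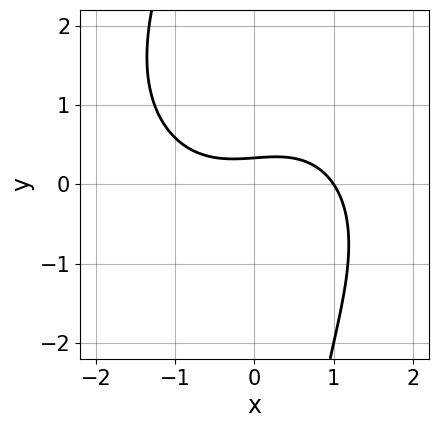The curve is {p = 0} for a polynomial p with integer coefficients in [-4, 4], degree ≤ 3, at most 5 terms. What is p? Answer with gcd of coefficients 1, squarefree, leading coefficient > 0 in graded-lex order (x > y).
x^3 + x*y^2 - x*y + 3*y - 1

deg p = 3. The shape is more complex than any degree-2 curve.
From the axis intercepts and sections: it crosses the x-axis at the gridline x = 1.
Fitting integer coefficients to these (and the overall shape) gives p.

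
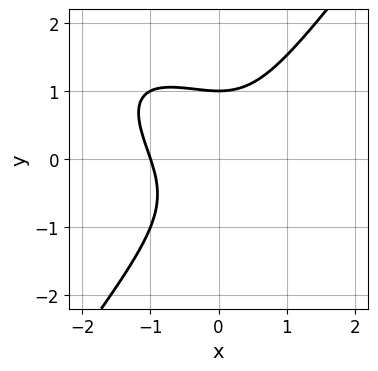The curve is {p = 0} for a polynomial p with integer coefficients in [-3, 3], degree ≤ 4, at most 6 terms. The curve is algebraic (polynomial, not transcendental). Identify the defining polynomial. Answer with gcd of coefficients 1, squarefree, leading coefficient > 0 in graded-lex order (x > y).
x^3 + x^2*y - y^3 + 1

deg p = 3. A generic line meets the curve in up to 3 points.
Observable constraints: it crosses the x-axis at the gridline x = -1; one y-axis crossing is at y = 1.
Together with the visible shape, these determine p as stated.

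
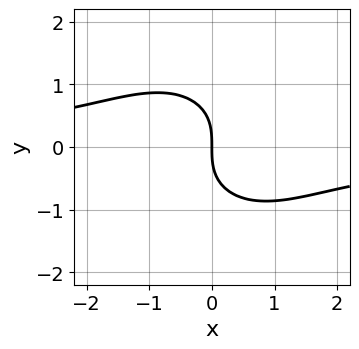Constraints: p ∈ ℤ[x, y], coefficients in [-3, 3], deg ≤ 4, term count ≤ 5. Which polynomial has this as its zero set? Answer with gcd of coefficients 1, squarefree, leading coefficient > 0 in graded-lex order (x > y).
2*x^2*y + 2*y^3 + 3*x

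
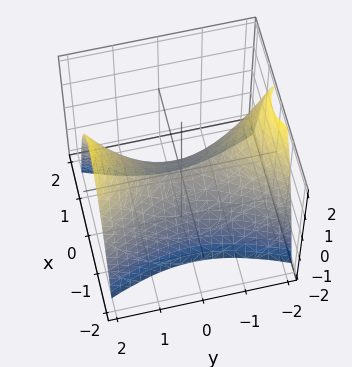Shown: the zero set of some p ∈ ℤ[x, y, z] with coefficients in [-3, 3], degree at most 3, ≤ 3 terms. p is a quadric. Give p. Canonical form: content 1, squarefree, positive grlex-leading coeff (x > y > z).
(a) deg p = 2. A saddle surface; a quadric.
(b) Symmetries: the y ↦ −y reflection is a symmetry, so y appears only in even powers; the x ↦ −x reflection is a symmetry, so x appears only in even powers.
(c) From the axis intercepts and sections: it crosses the y-axis at the gridline y = 0; one z-axis crossing is at z = 0; one x-axis crossing is at x = 0.
(d) Solving for integer coefficients yields p as stated.

3*x^2 - y^2 + 2*z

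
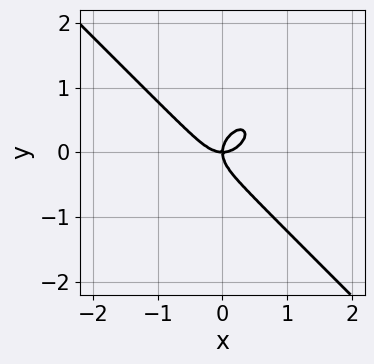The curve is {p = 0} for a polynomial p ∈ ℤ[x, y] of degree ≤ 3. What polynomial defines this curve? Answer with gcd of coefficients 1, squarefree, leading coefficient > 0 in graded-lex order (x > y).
3*x^3 + 3*y^3 - 2*x*y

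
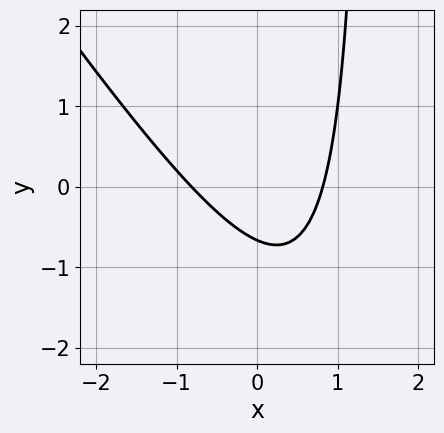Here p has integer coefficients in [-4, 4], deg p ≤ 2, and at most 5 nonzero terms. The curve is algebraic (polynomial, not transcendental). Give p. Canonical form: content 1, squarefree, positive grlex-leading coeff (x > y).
3*x^2 + 2*x*y - 3*y - 2

First, the degree is 2 — the shape is more complex than any degree-1 curve.
Finally, the integer polynomial consistent with all of this is the stated p.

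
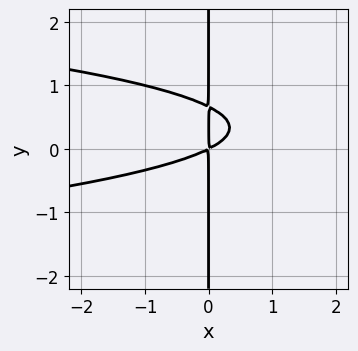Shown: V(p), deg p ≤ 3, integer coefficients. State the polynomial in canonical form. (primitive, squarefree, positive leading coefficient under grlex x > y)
3*x*y^2 + x^2 - 2*x*y

First, deg p = 3. No degree-2 curve has this shape.
Then, checking where it meets the axes: the visible y-axis segment lies entirely on the curve.
Finally, fitting integer coefficients to these (and the overall shape) gives p.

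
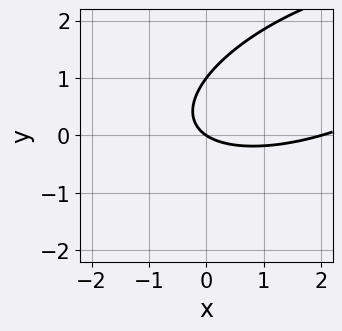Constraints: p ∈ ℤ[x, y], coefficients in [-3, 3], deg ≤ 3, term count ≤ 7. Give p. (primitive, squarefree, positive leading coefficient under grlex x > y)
First, the degree is 2 — no degree-1 curve has this shape.
Then, against the integer gridlines: among the integer gridlines, it crosses the y-axis at y ∈ {0, 1}; the x-axis gridline crossings are at x ∈ {0, 2}.
Finally, putting this together gives p.

x^2 - 2*x*y + 3*y^2 - 2*x - 3*y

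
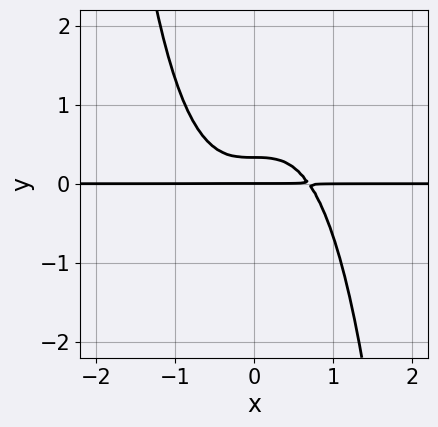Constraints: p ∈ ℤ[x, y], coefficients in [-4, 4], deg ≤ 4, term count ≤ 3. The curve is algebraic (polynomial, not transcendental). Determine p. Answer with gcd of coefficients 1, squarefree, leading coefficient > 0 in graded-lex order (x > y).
1. Degree: no degree-3 curve has this shape, so deg p = 4.
2. From the axis intercepts and sections: it crosses the y-axis at the gridline y = 0; every point of the x-axis in the box is on the curve.
3. Assembling these constraints gives the stated polynomial.

3*x^3*y + 3*y^2 - y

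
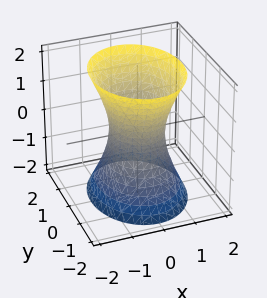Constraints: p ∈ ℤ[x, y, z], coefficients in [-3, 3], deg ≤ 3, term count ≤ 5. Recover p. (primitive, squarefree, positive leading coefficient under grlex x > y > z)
(a) The degree is 2 — one connected sheet with a waist; a quadric.
(b) Symmetries: it's symmetric under x → −x, forcing even powers of x; the z ↦ −z reflection is a symmetry, so z appears only in even powers; it's symmetric under y → −y, forcing even powers of y.
(c) Checking where it meets the axes: no z-intercept at any integer in the box; the y-axis gridline crossings are at y ∈ {-1, 1}.
(d) The integer polynomial consistent with all of this is the stated p.

3*x^2 + 2*y^2 - z^2 - 2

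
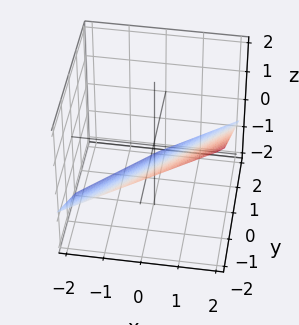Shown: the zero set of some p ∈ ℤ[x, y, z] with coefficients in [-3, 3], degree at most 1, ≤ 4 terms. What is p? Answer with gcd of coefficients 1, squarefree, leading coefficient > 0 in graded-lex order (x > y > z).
(a) The degree is 1 — every cross-section is a straight line — this is a plane.
(b) Reading off the gridlines: it meets the x-axis at x = 1 (among the integer gridlines); it crosses the y-axis at the gridline y = -1.
(c) The integer polynomial consistent with all of this is the stated p.

2*x - 2*y - 3*z - 2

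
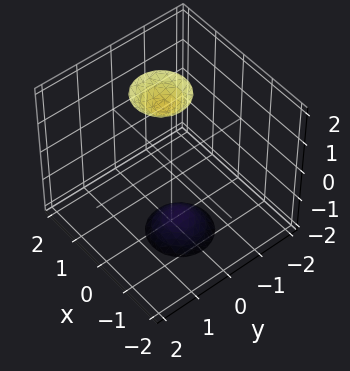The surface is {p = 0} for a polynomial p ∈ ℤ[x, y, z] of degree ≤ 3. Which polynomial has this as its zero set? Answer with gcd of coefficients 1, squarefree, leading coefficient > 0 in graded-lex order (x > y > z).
3*x^2 - x*z + 3*y^2 - z^2 + 3

First, there are 2 components. Treating them together as one polynomial.
Next, the degree is 2 — no degree-1 surface has this shape.
Then, against the integer gridlines: it misses every integer gridline on the y-axis; no x-intercept at any integer in the box.
Finally, putting this together gives p.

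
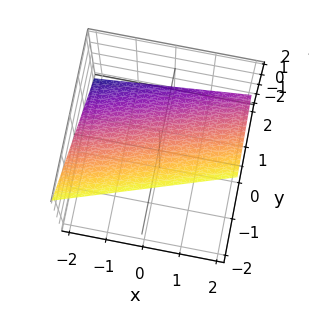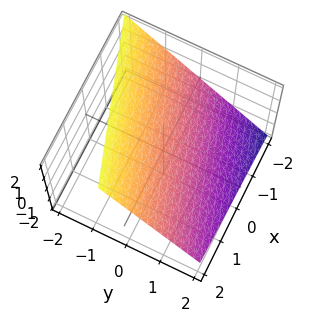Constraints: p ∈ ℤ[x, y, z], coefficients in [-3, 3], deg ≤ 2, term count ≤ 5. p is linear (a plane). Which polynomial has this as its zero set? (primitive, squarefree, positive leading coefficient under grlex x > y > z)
Degree: the surface is flat (a plane), so deg p = 1.
Against the integer gridlines: it meets the x-axis at x = -2 (among the integer gridlines).
Assembling these constraints gives the stated polynomial.

x - 3*y - 3*z + 2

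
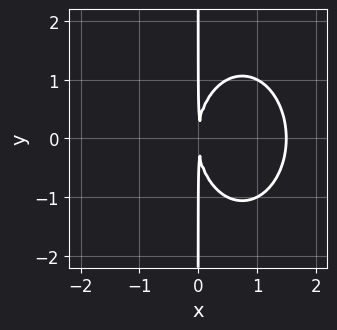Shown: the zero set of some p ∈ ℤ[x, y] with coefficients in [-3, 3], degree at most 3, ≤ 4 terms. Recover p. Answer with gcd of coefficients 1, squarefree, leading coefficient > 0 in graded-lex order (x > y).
First, degree: the shape is more complex than any degree-2 curve, so deg p = 3.
Then, symmetries: the y ↦ −y reflection is a symmetry, so y appears only in even powers.
Then, reading off the gridlines: the visible y-axis segment lies entirely on the curve.
Finally, fitting integer coefficients to these (and the overall shape) gives p.

2*x^3 + x*y^2 - 3*x^2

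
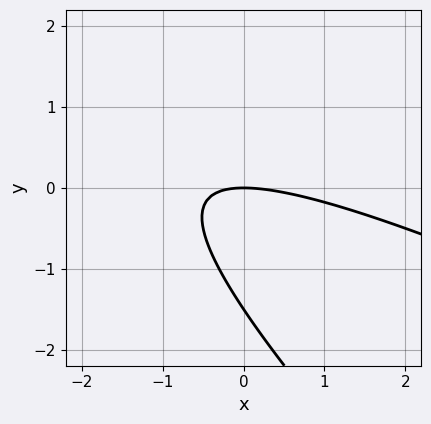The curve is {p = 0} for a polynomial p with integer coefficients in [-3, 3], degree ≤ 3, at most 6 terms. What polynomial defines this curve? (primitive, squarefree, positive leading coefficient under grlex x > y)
x^2 + 3*x*y + 2*y^2 + 3*y

First, the degree is 2 — no degree-1 curve has this shape.
Then, from the visible intercepts: it meets the y-axis at y = 0 (among the integer gridlines); it crosses the x-axis at the gridline x = 0.
Finally, putting this together gives p.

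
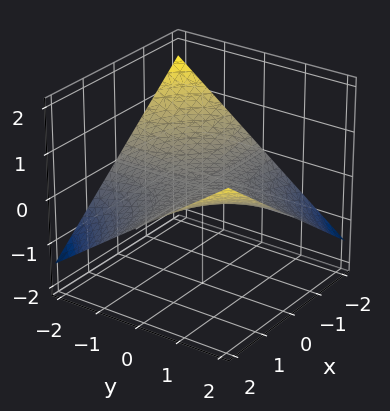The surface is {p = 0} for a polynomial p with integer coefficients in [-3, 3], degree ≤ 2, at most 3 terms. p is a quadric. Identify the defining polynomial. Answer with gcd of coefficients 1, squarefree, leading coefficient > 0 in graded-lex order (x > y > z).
1. Degree: a hyperbolic paraboloid; a quadric, so deg p = 2.
2. Observable constraints: it meets the z-axis at z = 0 (among the integer gridlines); the visible y-axis segment lies entirely on the surface; the visible x-axis segment lies entirely on the surface.
3. Putting this together gives p.

x*y - 3*z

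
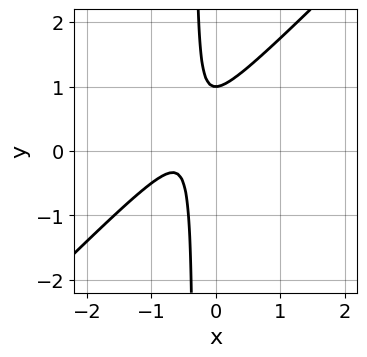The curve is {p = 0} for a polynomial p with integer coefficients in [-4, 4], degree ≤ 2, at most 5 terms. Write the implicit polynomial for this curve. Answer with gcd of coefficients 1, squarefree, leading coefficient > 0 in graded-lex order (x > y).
Degree: no degree-1 curve has this shape, so deg p = 2.
Checking where it meets the axes: it crosses the y-axis at the gridline y = 1; no x-intercept at any integer in the box.
Putting this together gives p.

3*x^2 - 3*x*y + 3*x - y + 1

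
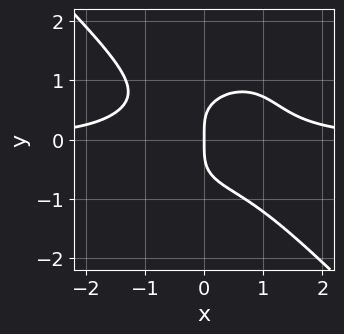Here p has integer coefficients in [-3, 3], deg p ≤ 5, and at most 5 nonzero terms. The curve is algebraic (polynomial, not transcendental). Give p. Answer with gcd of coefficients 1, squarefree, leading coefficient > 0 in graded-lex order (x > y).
deg p = 4. A generic line meets the curve in up to 4 points.
Checking where it meets the axes: it crosses the x-axis at the gridline x = 0; it crosses the y-axis at the gridline y = 0.
Fitting integer coefficients to these (and the overall shape) gives p.

x^3*y + y^4 - x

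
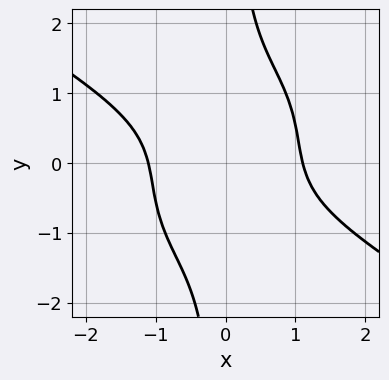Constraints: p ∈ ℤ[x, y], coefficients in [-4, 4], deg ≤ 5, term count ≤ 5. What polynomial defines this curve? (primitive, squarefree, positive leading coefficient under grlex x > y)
2*x^4 + 2*x^3*y + 3*x*y^3 - 2*y^2 - 3

(a) deg p = 4.
(b) From the visible intercepts: the curve avoids every integer y-axis point in the box.
(c) These observations pin down the coefficients.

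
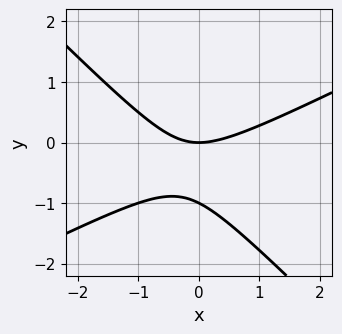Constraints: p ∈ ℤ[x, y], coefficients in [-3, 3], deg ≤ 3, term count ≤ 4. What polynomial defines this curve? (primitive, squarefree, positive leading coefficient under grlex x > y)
x^2 - x*y - 2*y^2 - 2*y

(a) Degree: the shape is more complex than any degree-1 curve, so deg p = 2.
(b) Against the integer gridlines: one x-axis crossing is at x = 0; the y-axis gridline crossings are at y ∈ {-1, 0}.
(c) Putting this together gives p.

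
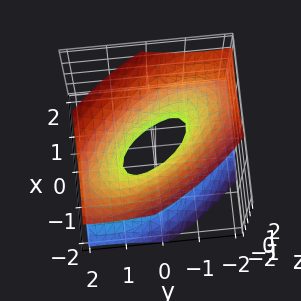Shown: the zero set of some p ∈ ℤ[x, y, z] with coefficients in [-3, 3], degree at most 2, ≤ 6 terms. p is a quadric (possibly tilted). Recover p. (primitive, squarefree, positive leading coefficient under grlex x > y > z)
3*x^2 + 3*x*y + 2*y^2 - 3*z^2 - 1

(a) Degree: no degree-1 surface has this shape, so deg p = 2.
(b) From the visible intercepts: the surface avoids every integer z-axis point in the box.
(c) Fitting integer coefficients to these (and the overall shape) gives p.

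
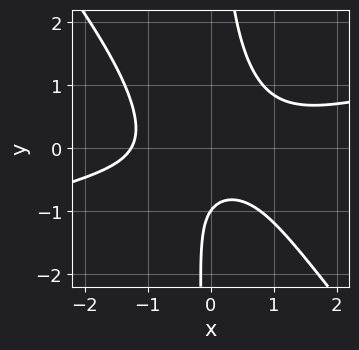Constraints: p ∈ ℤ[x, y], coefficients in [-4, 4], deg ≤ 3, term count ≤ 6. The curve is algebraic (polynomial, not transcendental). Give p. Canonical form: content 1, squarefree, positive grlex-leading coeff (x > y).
First, the degree is 3 — a generic line meets the curve in up to 3 points.
Next, from the visible intercepts: it crosses the y-axis at the gridline y = -1.
Finally, assembling these constraints gives the stated polynomial.

x^3 - 3*x^2*y - 3*x*y^2 + 2*y + 2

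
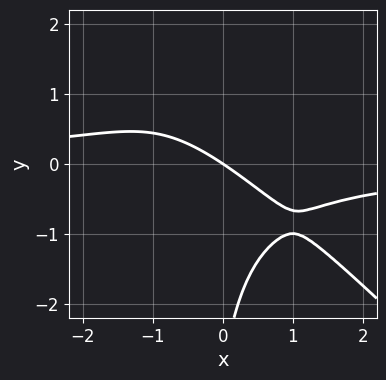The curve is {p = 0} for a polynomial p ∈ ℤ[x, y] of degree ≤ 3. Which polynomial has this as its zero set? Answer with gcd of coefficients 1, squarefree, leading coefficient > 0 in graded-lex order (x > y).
2*x^2*y + 2*x*y^2 + y^2 + 2*x + 3*y

1. Degree: a generic line meets the curve in up to 3 points, so deg p = 3.
2. From the axis intercepts and sections: one y-axis crossing is at y = 0; it crosses the x-axis at the gridline x = 0.
3. Solving for integer coefficients yields p as stated.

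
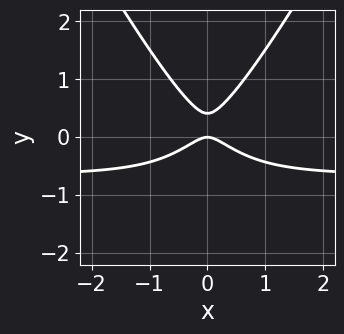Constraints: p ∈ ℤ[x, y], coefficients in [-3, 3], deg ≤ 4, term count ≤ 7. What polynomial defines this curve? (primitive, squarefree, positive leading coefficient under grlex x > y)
The degree is 3 — no degree-2 curve has this shape.
Symmetries: it's symmetric under x → −x, forcing even powers of x.
Reading off the gridlines: it crosses the y-axis at the gridline y = 0; one x-axis crossing is at x = 0.
These observations pin down the coefficients.

3*x^2*y - y^3 + 2*x^2 - 2*y^2 + y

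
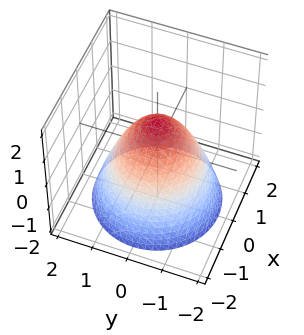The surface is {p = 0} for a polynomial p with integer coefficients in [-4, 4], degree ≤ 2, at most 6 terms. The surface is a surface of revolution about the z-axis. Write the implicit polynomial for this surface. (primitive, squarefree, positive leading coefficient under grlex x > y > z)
x^2 + y^2 + z - 1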